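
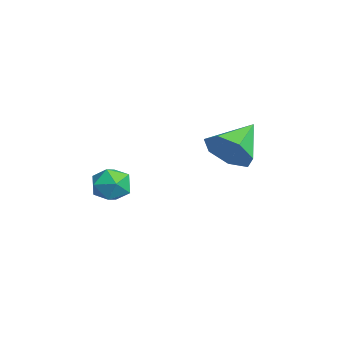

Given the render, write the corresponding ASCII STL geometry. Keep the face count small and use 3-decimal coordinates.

solid 
facet normal 0.590 -0.632 -0.503
outer loop
vertex -1.874 2.246 -1.083
vertex -2.661 2.004 -1.702
vertex -1.959 2.75 -1.816
endloop
endfacet
facet normal 0.434 0.765 0.476
outer loop
vertex -1.874 2.246 -1.083
vertex -1.959 2.75 -1.816
vertex -3.699 3.116 -0.818
endloop
endfacet
facet normal 0.590 -0.632 -0.502
outer loop
vertex -1.959 2.75 -1.816
vertex -2.661 2.004 -1.702
vertex -2.573 2.692 -2.464
endloop
endfacet
facet normal 0.101 0.978 -0.183
outer loop
vertex -1.959 2.75 -1.816
vertex -2.573 2.692 -2.464
vertex -3.699 3.116 -0.818
endloop
endfacet
facet normal 0.591 -0.632 -0.502
outer loop
vertex -2.573 2.692 -2.464
vertex -2.661 2.004 -1.702
vertex -3.252 2.116 -2.538
endloop
endfacet
facet normal -0.516 0.676 -0.527
outer loop
vertex -2.573 2.692 -2.464
vertex -3.252 2.116 -2.538
vertex -3.699 3.116 -0.818
endloop
endfacet
facet normal 0.591 -0.632 -0.502
outer loop
vertex -3.252 2.116 -2.538
vertex -2.661 2.004 -1.702
vertex -3.486 1.455 -1.982
endloop
endfacet
facet normal -0.951 0.086 -0.297
outer loop
vertex -3.252 2.116 -2.538
vertex -3.486 1.455 -1.982
vertex -3.699 3.116 -0.818
endloop
endfacet
facet normal 0.591 -0.631 -0.503
outer loop
vertex -3.486 1.455 -1.982
vertex -2.661 2.004 -1.702
vertex -3.098 1.208 -1.216
endloop
endfacet
facet normal -0.877 -0.346 0.333
outer loop
vertex -3.486 1.455 -1.982
vertex -3.098 1.208 -1.216
vertex -3.699 3.116 -0.818
endloop
endfacet
facet normal 0.590 -0.631 -0.503
outer loop
vertex -3.098 1.208 -1.216
vertex -2.661 2.004 -1.702
vertex -2.381 1.56 -0.816
endloop
endfacet
facet normal -0.351 -0.296 0.889
outer loop
vertex -3.098 1.208 -1.216
vertex -2.381 1.56 -0.816
vertex -3.699 3.116 -0.818
endloop
endfacet
facet normal 0.590 -0.632 -0.503
outer loop
vertex -2.381 1.56 -0.816
vertex -2.661 2.004 -1.702
vertex -1.874 2.246 -1.083
endloop
endfacet
facet normal 0.233 0.198 0.952
outer loop
vertex -2.381 1.56 -0.816
vertex -1.874 2.246 -1.083
vertex -3.699 3.116 -0.818
endloop
endfacet
facet normal -0.913 0.407 -0.027
outer loop
vertex -3.391 -1.438 -3.379
vertex -3.726 -2.198 -3.515
vertex -3.624 -1.917 -2.728
endloop
endfacet
facet normal -0.480 0.780 0.402
outer loop
vertex -3.391 -1.438 -3.379
vertex -3.624 -1.917 -2.728
vertex -2.902 -1.488 -2.697
endloop
endfacet
facet normal 0.079 0.997 0.016
outer loop
vertex -3.391 -1.438 -3.379
vertex -2.902 -1.488 -2.697
vertex -2.557 -1.503 -3.464
endloop
endfacet
facet normal -0.007 0.758 -0.652
outer loop
vertex -3.391 -1.438 -3.379
vertex -2.557 -1.503 -3.464
vertex -3.066 -1.942 -3.969
endloop
endfacet
facet normal -0.620 0.395 -0.678
outer loop
vertex -3.391 -1.438 -3.379
vertex -3.066 -1.942 -3.969
vertex -3.726 -2.198 -3.515
endloop
endfacet
facet normal -0.240 0.339 0.910
outer loop
vertex -2.902 -1.488 -2.697
vertex -3.624 -1.917 -2.728
vertex -2.934 -2.278 -2.411
endloop
endfacet
facet normal -0.940 -0.263 0.216
outer loop
vertex -3.624 -1.917 -2.728
vertex -3.726 -2.198 -3.515
vertex -3.443 -2.717 -2.916
endloop
endfacet
facet normal -0.466 -0.284 -0.838
outer loop
vertex -3.726 -2.198 -3.515
vertex -3.066 -1.942 -3.969
vertex -3.098 -2.732 -3.683
endloop
endfacet
facet normal 0.525 0.305 -0.795
outer loop
vertex -3.066 -1.942 -3.969
vertex -2.557 -1.503 -3.464
vertex -2.376 -2.303 -3.652
endloop
endfacet
facet normal 0.664 0.691 0.285
outer loop
vertex -2.557 -1.503 -3.464
vertex -2.902 -1.488 -2.697
vertex -2.274 -2.022 -2.865
endloop
endfacet
facet normal 0.007 -0.758 0.652
outer loop
vertex -2.609 -2.782 -3.001
vertex -2.934 -2.278 -2.411
vertex -3.443 -2.717 -2.916
endloop
endfacet
facet normal -0.079 -0.997 -0.016
outer loop
vertex -2.609 -2.782 -3.001
vertex -3.443 -2.717 -2.916
vertex -3.098 -2.732 -3.683
endloop
endfacet
facet normal 0.480 -0.780 -0.402
outer loop
vertex -2.609 -2.782 -3.001
vertex -3.098 -2.732 -3.683
vertex -2.376 -2.303 -3.652
endloop
endfacet
facet normal 0.913 -0.407 0.027
outer loop
vertex -2.609 -2.782 -3.001
vertex -2.376 -2.303 -3.652
vertex -2.274 -2.022 -2.865
endloop
endfacet
facet normal 0.620 -0.395 0.678
outer loop
vertex -2.609 -2.782 -3.001
vertex -2.274 -2.022 -2.865
vertex -2.934 -2.278 -2.411
endloop
endfacet
facet normal -0.525 -0.305 0.795
outer loop
vertex -3.443 -2.717 -2.916
vertex -2.934 -2.278 -2.411
vertex -3.624 -1.917 -2.728
endloop
endfacet
facet normal -0.664 -0.691 -0.285
outer loop
vertex -3.098 -2.732 -3.683
vertex -3.443 -2.717 -2.916
vertex -3.726 -2.198 -3.515
endloop
endfacet
facet normal 0.240 -0.339 -0.910
outer loop
vertex -2.376 -2.303 -3.652
vertex -3.098 -2.732 -3.683
vertex -3.066 -1.942 -3.969
endloop
endfacet
facet normal 0.940 0.263 -0.216
outer loop
vertex -2.274 -2.022 -2.865
vertex -2.376 -2.303 -3.652
vertex -2.557 -1.503 -3.464
endloop
endfacet
facet normal 0.466 0.284 0.838
outer loop
vertex -2.934 -2.278 -2.411
vertex -2.274 -2.022 -2.865
vertex -2.902 -1.488 -2.697
endloop
endfacet

endsolid


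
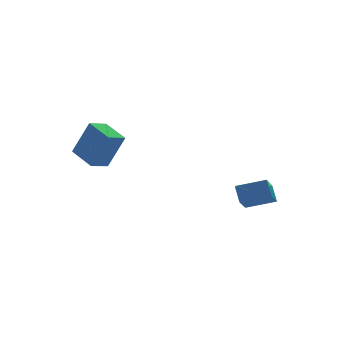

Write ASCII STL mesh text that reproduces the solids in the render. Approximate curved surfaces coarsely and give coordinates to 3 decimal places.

solid 
facet normal -0.868 0.406 -0.286
outer loop
vertex 3.06 -2.557 2.321
vertex 3.753 -1.683 1.459
vertex 2.994 -3.182 1.635
endloop
endfacet
facet normal -0.491 -0.620 0.612
outer loop
vertex 4.227 -3.757 2.041
vertex 3.06 -2.557 2.321
vertex 2.994 -3.182 1.635
endloop
endfacet
facet normal -0.868 0.406 -0.286
outer loop
vertex 2.994 -3.182 1.635
vertex 3.753 -1.683 1.459
vertex 3.687 -2.307 0.773
endloop
endfacet
facet normal -0.070 -0.671 -0.738
outer loop
vertex 3.687 -2.307 0.773
vertex 4.227 -3.757 2.041
vertex 2.994 -3.182 1.635
endloop
endfacet
facet normal 0.070 0.672 0.738
outer loop
vertex 3.06 -2.557 2.321
vertex 4.986 -2.258 1.865
vertex 3.753 -1.683 1.459
endloop
endfacet
facet normal -0.491 -0.620 0.612
outer loop
vertex 4.293 -3.133 2.727
vertex 3.06 -2.557 2.321
vertex 4.227 -3.757 2.041
endloop
endfacet
facet normal 0.071 0.671 0.738
outer loop
vertex 4.293 -3.133 2.727
vertex 4.986 -2.258 1.865
vertex 3.06 -2.557 2.321
endloop
endfacet
facet normal 0.491 0.621 -0.612
outer loop
vertex 3.753 -1.683 1.459
vertex 4.986 -2.258 1.865
vertex 3.687 -2.307 0.773
endloop
endfacet
facet normal -0.071 -0.671 -0.738
outer loop
vertex 4.92 -2.883 1.179
vertex 4.227 -3.757 2.041
vertex 3.687 -2.307 0.773
endloop
endfacet
facet normal 0.491 0.620 -0.612
outer loop
vertex 3.687 -2.307 0.773
vertex 4.986 -2.258 1.865
vertex 4.92 -2.883 1.179
endloop
endfacet
facet normal 0.868 -0.406 0.286
outer loop
vertex 4.92 -2.883 1.179
vertex 4.293 -3.133 2.727
vertex 4.227 -3.757 2.041
endloop
endfacet
facet normal 0.868 -0.406 0.286
outer loop
vertex 4.986 -2.258 1.865
vertex 4.293 -3.133 2.727
vertex 4.92 -2.883 1.179
endloop
endfacet
facet normal -0.891 -0.332 0.309
outer loop
vertex -1.159 1.552 4.315
vertex -1.537 2.937 4.715
vertex -1.881 1.861 2.563
endloop
endfacet
facet normal 0.253 -0.929 -0.268
outer loop
vertex -0.963 2.203 2.245
vertex -1.159 1.552 4.315
vertex -1.881 1.861 2.563
endloop
endfacet
facet normal -0.891 -0.332 0.309
outer loop
vertex -1.881 1.861 2.563
vertex -1.537 2.937 4.715
vertex -2.259 3.246 2.963
endloop
endfacet
facet normal -0.376 0.161 -0.913
outer loop
vertex -2.259 3.246 2.963
vertex -0.963 2.203 2.245
vertex -1.881 1.861 2.563
endloop
endfacet
facet normal 0.376 -0.161 0.913
outer loop
vertex -1.159 1.552 4.315
vertex -0.619 3.279 4.397
vertex -1.537 2.937 4.715
endloop
endfacet
facet normal 0.253 -0.929 -0.268
outer loop
vertex -0.241 1.894 3.997
vertex -1.159 1.552 4.315
vertex -0.963 2.203 2.245
endloop
endfacet
facet normal 0.376 -0.161 0.913
outer loop
vertex -0.241 1.894 3.997
vertex -0.619 3.279 4.397
vertex -1.159 1.552 4.315
endloop
endfacet
facet normal -0.253 0.929 0.268
outer loop
vertex -1.537 2.937 4.715
vertex -0.619 3.279 4.397
vertex -2.259 3.246 2.963
endloop
endfacet
facet normal -0.376 0.161 -0.913
outer loop
vertex -1.341 3.588 2.645
vertex -0.963 2.203 2.245
vertex -2.259 3.246 2.963
endloop
endfacet
facet normal -0.253 0.929 0.268
outer loop
vertex -2.259 3.246 2.963
vertex -0.619 3.279 4.397
vertex -1.341 3.588 2.645
endloop
endfacet
facet normal 0.891 0.332 -0.309
outer loop
vertex -1.341 3.588 2.645
vertex -0.241 1.894 3.997
vertex -0.963 2.203 2.245
endloop
endfacet
facet normal 0.891 0.332 -0.309
outer loop
vertex -0.619 3.279 4.397
vertex -0.241 1.894 3.997
vertex -1.341 3.588 2.645
endloop
endfacet

endsolid


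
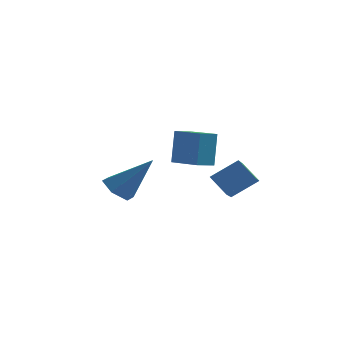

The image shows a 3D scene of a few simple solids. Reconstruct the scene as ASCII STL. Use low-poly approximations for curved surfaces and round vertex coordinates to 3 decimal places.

solid 
facet normal -0.651 -0.045 -0.758
outer loop
vertex -2.464 3.239 -1.272
vertex -2.921 3.803 -0.913
vertex -2.336 4.023 -1.429
endloop
endfacet
facet normal 0.909 -0.219 -0.354
outer loop
vertex -2.464 3.239 -1.272
vertex -2.336 4.023 -1.429
vertex -1.539 3.897 0.693
endloop
endfacet
facet normal -0.652 -0.043 -0.757
outer loop
vertex -2.336 4.023 -1.429
vertex -2.921 3.803 -0.913
vertex -2.792 4.587 -1.069
endloop
endfacet
facet normal 0.687 0.694 -0.217
outer loop
vertex -2.336 4.023 -1.429
vertex -2.792 4.587 -1.069
vertex -1.539 3.897 0.693
endloop
endfacet
facet normal -0.652 -0.043 -0.757
outer loop
vertex -2.792 4.587 -1.069
vertex -2.921 3.803 -0.913
vertex -3.377 4.368 -0.553
endloop
endfacet
facet normal -0.016 0.927 0.375
outer loop
vertex -2.792 4.587 -1.069
vertex -3.377 4.368 -0.553
vertex -1.539 3.897 0.693
endloop
endfacet
facet normal -0.652 -0.044 -0.757
outer loop
vertex -3.377 4.368 -0.553
vertex -2.921 3.803 -0.913
vertex -3.505 3.583 -0.397
endloop
endfacet
facet normal -0.500 0.247 0.830
outer loop
vertex -3.377 4.368 -0.553
vertex -3.505 3.583 -0.397
vertex -1.539 3.897 0.693
endloop
endfacet
facet normal -0.652 -0.045 -0.757
outer loop
vertex -3.505 3.583 -0.397
vertex -2.921 3.803 -0.913
vertex -3.049 3.019 -0.756
endloop
endfacet
facet normal -0.278 -0.666 0.693
outer loop
vertex -3.505 3.583 -0.397
vertex -3.049 3.019 -0.756
vertex -1.539 3.897 0.693
endloop
endfacet
facet normal -0.651 -0.045 -0.758
outer loop
vertex -3.049 3.019 -0.756
vertex -2.921 3.803 -0.913
vertex -2.464 3.239 -1.272
endloop
endfacet
facet normal 0.426 -0.899 0.100
outer loop
vertex -3.049 3.019 -0.756
vertex -2.464 3.239 -1.272
vertex -1.539 3.897 0.693
endloop
endfacet
facet normal -0.771 -0.286 -0.568
outer loop
vertex 1.094 -0.008 1.631
vertex 1.14 1.412 0.853
vertex 1.749 -0.407 0.943
endloop
endfacet
facet normal -0.029 -0.876 0.481
outer loop
vertex 2.76 -0.032 1.687
vertex 1.094 -0.008 1.631
vertex 1.749 -0.407 0.943
endloop
endfacet
facet normal -0.771 -0.286 -0.569
outer loop
vertex 1.749 -0.407 0.943
vertex 1.14 1.412 0.853
vertex 1.795 1.014 0.165
endloop
endfacet
facet normal 0.635 -0.387 -0.669
outer loop
vertex 1.795 1.014 0.165
vertex 2.76 -0.032 1.687
vertex 1.749 -0.407 0.943
endloop
endfacet
facet normal -0.635 0.387 0.668
outer loop
vertex 1.094 -0.008 1.631
vertex 2.151 1.787 1.597
vertex 1.14 1.412 0.853
endloop
endfacet
facet normal -0.029 -0.877 0.480
outer loop
vertex 2.105 0.366 2.375
vertex 1.094 -0.008 1.631
vertex 2.76 -0.032 1.687
endloop
endfacet
facet normal -0.635 0.387 0.669
outer loop
vertex 2.105 0.366 2.375
vertex 2.151 1.787 1.597
vertex 1.094 -0.008 1.631
endloop
endfacet
facet normal 0.028 0.877 -0.480
outer loop
vertex 1.14 1.412 0.853
vertex 2.151 1.787 1.597
vertex 1.795 1.014 0.165
endloop
endfacet
facet normal 0.635 -0.387 -0.669
outer loop
vertex 2.806 1.388 0.909
vertex 2.76 -0.032 1.687
vertex 1.795 1.014 0.165
endloop
endfacet
facet normal 0.029 0.877 -0.480
outer loop
vertex 1.795 1.014 0.165
vertex 2.151 1.787 1.597
vertex 2.806 1.388 0.909
endloop
endfacet
facet normal 0.771 0.286 0.568
outer loop
vertex 2.806 1.388 0.909
vertex 2.105 0.366 2.375
vertex 2.76 -0.032 1.687
endloop
endfacet
facet normal 0.771 0.286 0.568
outer loop
vertex 2.151 1.787 1.597
vertex 2.105 0.366 2.375
vertex 2.806 1.388 0.909
endloop
endfacet
facet normal -0.752 0.629 -0.198
outer loop
vertex -0.208 0.009 3.897
vertex 0.345 0.596 3.662
vertex -0.263 -0.489 2.526
endloop
endfacet
facet normal -0.658 -0.699 0.280
outer loop
vertex 0.775 -1.356 2.798
vertex -0.208 0.009 3.897
vertex -0.263 -0.489 2.526
endloop
endfacet
facet normal -0.753 0.628 -0.197
outer loop
vertex -0.263 -0.489 2.526
vertex 0.345 0.596 3.662
vertex 0.289 0.098 2.29
endloop
endfacet
facet normal -0.039 -0.341 -0.939
outer loop
vertex 0.289 0.098 2.29
vertex 0.775 -1.356 2.798
vertex -0.263 -0.489 2.526
endloop
endfacet
facet normal 0.038 0.340 0.940
outer loop
vertex -0.208 0.009 3.897
vertex 1.383 -0.271 3.934
vertex 0.345 0.596 3.662
endloop
endfacet
facet normal -0.657 -0.699 0.281
outer loop
vertex 0.831 -0.858 4.17
vertex -0.208 0.009 3.897
vertex 0.775 -1.356 2.798
endloop
endfacet
facet normal 0.038 0.342 0.939
outer loop
vertex 0.831 -0.858 4.17
vertex 1.383 -0.271 3.934
vertex -0.208 0.009 3.897
endloop
endfacet
facet normal 0.658 0.699 -0.281
outer loop
vertex 0.345 0.596 3.662
vertex 1.383 -0.271 3.934
vertex 0.289 0.098 2.29
endloop
endfacet
facet normal -0.038 -0.341 -0.939
outer loop
vertex 1.328 -0.769 2.563
vertex 0.775 -1.356 2.798
vertex 0.289 0.098 2.29
endloop
endfacet
facet normal 0.657 0.699 -0.280
outer loop
vertex 0.289 0.098 2.29
vertex 1.383 -0.271 3.934
vertex 1.328 -0.769 2.563
endloop
endfacet
facet normal 0.752 -0.629 0.198
outer loop
vertex 1.328 -0.769 2.563
vertex 0.831 -0.858 4.17
vertex 0.775 -1.356 2.798
endloop
endfacet
facet normal 0.753 -0.628 0.198
outer loop
vertex 1.383 -0.271 3.934
vertex 0.831 -0.858 4.17
vertex 1.328 -0.769 2.563
endloop
endfacet

endsolid


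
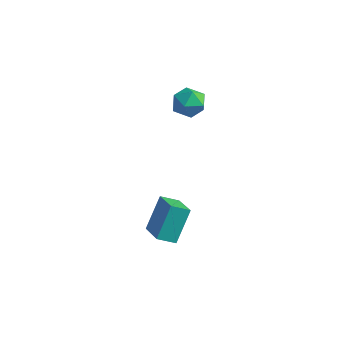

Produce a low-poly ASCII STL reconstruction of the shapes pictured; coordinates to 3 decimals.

solid 
facet normal 0.237 0.932 -0.275
outer loop
vertex -2.373 0.282 1.75
vertex -3.164 0.538 1.937
vertex -2.557 0.56 2.534
endloop
endfacet
facet normal 0.807 0.590 -0.020
outer loop
vertex -2.373 0.282 1.75
vertex -2.557 0.56 2.534
vertex -2.06 -0.124 2.429
endloop
endfacet
facet normal 0.909 0.004 -0.417
outer loop
vertex -2.373 0.282 1.75
vertex -2.06 -0.124 2.429
vertex -2.361 -0.569 1.768
endloop
endfacet
facet normal 0.401 -0.014 -0.916
outer loop
vertex -2.373 0.282 1.75
vertex -2.361 -0.569 1.768
vertex -3.043 -0.16 1.463
endloop
endfacet
facet normal -0.015 0.560 -0.828
outer loop
vertex -2.373 0.282 1.75
vertex -3.043 -0.16 1.463
vertex -3.164 0.538 1.937
endloop
endfacet
facet normal 0.661 0.381 0.646
outer loop
vertex -2.06 -0.124 2.429
vertex -2.557 0.56 2.534
vertex -2.657 -0.12 3.037
endloop
endfacet
facet normal -0.265 0.935 0.235
outer loop
vertex -2.557 0.56 2.534
vertex -3.164 0.538 1.937
vertex -3.339 0.289 2.732
endloop
endfacet
facet normal -0.672 0.333 -0.662
outer loop
vertex -3.164 0.538 1.937
vertex -3.043 -0.16 1.463
vertex -3.64 -0.156 2.071
endloop
endfacet
facet normal 0.003 -0.595 -0.804
outer loop
vertex -3.043 -0.16 1.463
vertex -2.361 -0.569 1.768
vertex -3.143 -0.84 1.966
endloop
endfacet
facet normal 0.825 -0.565 0.005
outer loop
vertex -2.361 -0.569 1.768
vertex -2.06 -0.124 2.429
vertex -2.536 -0.818 2.563
endloop
endfacet
facet normal -0.401 0.014 0.916
outer loop
vertex -3.327 -0.562 2.75
vertex -2.657 -0.12 3.037
vertex -3.339 0.289 2.732
endloop
endfacet
facet normal -0.909 -0.004 0.417
outer loop
vertex -3.327 -0.562 2.75
vertex -3.339 0.289 2.732
vertex -3.64 -0.156 2.071
endloop
endfacet
facet normal -0.807 -0.590 0.020
outer loop
vertex -3.327 -0.562 2.75
vertex -3.64 -0.156 2.071
vertex -3.143 -0.84 1.966
endloop
endfacet
facet normal -0.237 -0.932 0.275
outer loop
vertex -3.327 -0.562 2.75
vertex -3.143 -0.84 1.966
vertex -2.536 -0.818 2.563
endloop
endfacet
facet normal 0.015 -0.560 0.828
outer loop
vertex -3.327 -0.562 2.75
vertex -2.536 -0.818 2.563
vertex -2.657 -0.12 3.037
endloop
endfacet
facet normal -0.003 0.595 0.804
outer loop
vertex -3.339 0.289 2.732
vertex -2.657 -0.12 3.037
vertex -2.557 0.56 2.534
endloop
endfacet
facet normal -0.825 0.565 -0.005
outer loop
vertex -3.64 -0.156 2.071
vertex -3.339 0.289 2.732
vertex -3.164 0.538 1.937
endloop
endfacet
facet normal -0.661 -0.381 -0.646
outer loop
vertex -3.143 -0.84 1.966
vertex -3.64 -0.156 2.071
vertex -3.043 -0.16 1.463
endloop
endfacet
facet normal 0.265 -0.935 -0.235
outer loop
vertex -2.536 -0.818 2.563
vertex -3.143 -0.84 1.966
vertex -2.361 -0.569 1.768
endloop
endfacet
facet normal 0.672 -0.333 0.662
outer loop
vertex -2.657 -0.12 3.037
vertex -2.536 -0.818 2.563
vertex -2.06 -0.124 2.429
endloop
endfacet
facet normal -0.599 -0.672 0.435
outer loop
vertex -1.139 -3.351 -1.651
vertex -2.379 -2.613 -2.216
vertex -1.071 -4.365 -3.123
endloop
endfacet
facet normal 0.800 -0.476 0.365
outer loop
vertex -0.521 -3.747 -3.524
vertex -1.139 -3.351 -1.651
vertex -1.071 -4.365 -3.123
endloop
endfacet
facet normal -0.598 -0.672 0.436
outer loop
vertex -1.071 -4.365 -3.123
vertex -2.379 -2.613 -2.216
vertex -2.312 -3.628 -3.688
endloop
endfacet
facet normal 0.038 -0.567 -0.823
outer loop
vertex -2.312 -3.628 -3.688
vertex -0.521 -3.747 -3.524
vertex -1.071 -4.365 -3.123
endloop
endfacet
facet normal -0.037 0.567 0.823
outer loop
vertex -1.139 -3.351 -1.651
vertex -1.829 -1.995 -2.617
vertex -2.379 -2.613 -2.216
endloop
endfacet
facet normal 0.800 -0.476 0.365
outer loop
vertex -0.588 -2.732 -2.052
vertex -1.139 -3.351 -1.651
vertex -0.521 -3.747 -3.524
endloop
endfacet
facet normal -0.038 0.567 0.823
outer loop
vertex -0.588 -2.732 -2.052
vertex -1.829 -1.995 -2.617
vertex -1.139 -3.351 -1.651
endloop
endfacet
facet normal -0.800 0.476 -0.365
outer loop
vertex -2.379 -2.613 -2.216
vertex -1.829 -1.995 -2.617
vertex -2.312 -3.628 -3.688
endloop
endfacet
facet normal 0.038 -0.567 -0.823
outer loop
vertex -1.761 -3.009 -4.089
vertex -0.521 -3.747 -3.524
vertex -2.312 -3.628 -3.688
endloop
endfacet
facet normal -0.800 0.476 -0.365
outer loop
vertex -2.312 -3.628 -3.688
vertex -1.829 -1.995 -2.617
vertex -1.761 -3.009 -4.089
endloop
endfacet
facet normal 0.599 0.672 -0.436
outer loop
vertex -1.761 -3.009 -4.089
vertex -0.588 -2.732 -2.052
vertex -0.521 -3.747 -3.524
endloop
endfacet
facet normal 0.598 0.673 -0.436
outer loop
vertex -1.829 -1.995 -2.617
vertex -0.588 -2.732 -2.052
vertex -1.761 -3.009 -4.089
endloop
endfacet

endsolid


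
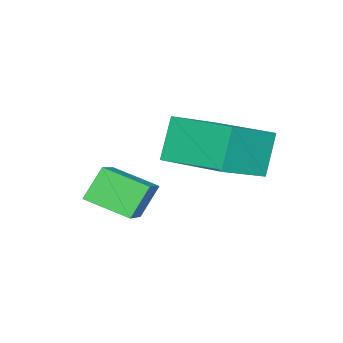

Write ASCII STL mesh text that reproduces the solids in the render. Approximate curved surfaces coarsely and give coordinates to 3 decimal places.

solid 
facet normal -0.800 -0.291 -0.525
outer loop
vertex -0.624 -4.618 0.356
vertex -0.796 -3.416 -0.048
vertex -0.016 -4.807 -0.466
endloop
endfacet
facet normal 0.135 -0.939 0.316
outer loop
vertex 1.256 -4.344 0.368
vertex -0.624 -4.618 0.356
vertex -0.016 -4.807 -0.466
endloop
endfacet
facet normal -0.800 -0.291 -0.525
outer loop
vertex -0.016 -4.807 -0.466
vertex -0.796 -3.416 -0.048
vertex -0.188 -3.605 -0.87
endloop
endfacet
facet normal 0.585 -0.182 -0.791
outer loop
vertex -0.188 -3.605 -0.87
vertex 1.256 -4.344 0.368
vertex -0.016 -4.807 -0.466
endloop
endfacet
facet normal -0.585 0.182 0.791
outer loop
vertex -0.624 -4.618 0.356
vertex 0.476 -2.953 0.786
vertex -0.796 -3.416 -0.048
endloop
endfacet
facet normal 0.135 -0.939 0.316
outer loop
vertex 0.648 -4.155 1.19
vertex -0.624 -4.618 0.356
vertex 1.256 -4.344 0.368
endloop
endfacet
facet normal -0.585 0.182 0.791
outer loop
vertex 0.648 -4.155 1.19
vertex 0.476 -2.953 0.786
vertex -0.624 -4.618 0.356
endloop
endfacet
facet normal -0.135 0.939 -0.316
outer loop
vertex -0.796 -3.416 -0.048
vertex 0.476 -2.953 0.786
vertex -0.188 -3.605 -0.87
endloop
endfacet
facet normal 0.585 -0.182 -0.791
outer loop
vertex 1.084 -3.142 -0.036
vertex 1.256 -4.344 0.368
vertex -0.188 -3.605 -0.87
endloop
endfacet
facet normal -0.135 0.939 -0.316
outer loop
vertex -0.188 -3.605 -0.87
vertex 0.476 -2.953 0.786
vertex 1.084 -3.142 -0.036
endloop
endfacet
facet normal 0.800 0.291 0.525
outer loop
vertex 1.084 -3.142 -0.036
vertex 0.648 -4.155 1.19
vertex 1.256 -4.344 0.368
endloop
endfacet
facet normal 0.800 0.291 0.525
outer loop
vertex 0.476 -2.953 0.786
vertex 0.648 -4.155 1.19
vertex 1.084 -3.142 -0.036
endloop
endfacet
facet normal -0.842 0.229 -0.488
outer loop
vertex -2.288 -2.672 1.663
vertex -1.972 -0.855 1.97
vertex -1.608 -2.598 0.523
endloop
endfacet
facet normal -0.169 -0.972 -0.164
outer loop
vertex -0.108 -3.005 1.39
vertex -2.288 -2.672 1.663
vertex -1.608 -2.598 0.523
endloop
endfacet
facet normal -0.843 0.229 -0.487
outer loop
vertex -1.608 -2.598 0.523
vertex -1.972 -0.855 1.97
vertex -1.292 -0.781 0.829
endloop
endfacet
facet normal 0.511 0.056 -0.858
outer loop
vertex -1.292 -0.781 0.829
vertex -0.108 -3.005 1.39
vertex -1.608 -2.598 0.523
endloop
endfacet
facet normal -0.511 -0.056 0.858
outer loop
vertex -2.288 -2.672 1.663
vertex -0.472 -1.262 2.837
vertex -1.972 -0.855 1.97
endloop
endfacet
facet normal -0.169 -0.972 -0.164
outer loop
vertex -0.788 -3.079 2.531
vertex -2.288 -2.672 1.663
vertex -0.108 -3.005 1.39
endloop
endfacet
facet normal -0.511 -0.056 0.858
outer loop
vertex -0.788 -3.079 2.531
vertex -0.472 -1.262 2.837
vertex -2.288 -2.672 1.663
endloop
endfacet
facet normal 0.169 0.972 0.164
outer loop
vertex -1.972 -0.855 1.97
vertex -0.472 -1.262 2.837
vertex -1.292 -0.781 0.829
endloop
endfacet
facet normal 0.511 0.056 -0.858
outer loop
vertex 0.208 -1.188 1.697
vertex -0.108 -3.005 1.39
vertex -1.292 -0.781 0.829
endloop
endfacet
facet normal 0.169 0.972 0.164
outer loop
vertex -1.292 -0.781 0.829
vertex -0.472 -1.262 2.837
vertex 0.208 -1.188 1.697
endloop
endfacet
facet normal 0.843 -0.229 0.487
outer loop
vertex 0.208 -1.188 1.697
vertex -0.788 -3.079 2.531
vertex -0.108 -3.005 1.39
endloop
endfacet
facet normal 0.843 -0.229 0.488
outer loop
vertex -0.472 -1.262 2.837
vertex -0.788 -3.079 2.531
vertex 0.208 -1.188 1.697
endloop
endfacet

endsolid


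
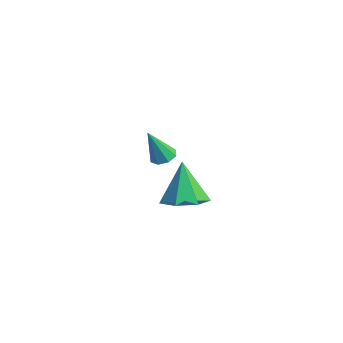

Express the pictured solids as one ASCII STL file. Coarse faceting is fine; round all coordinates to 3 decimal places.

solid 
facet normal -0.012 0.415 -0.910
outer loop
vertex 2.609 -0.662 2.814
vertex 2.071 -0.62 2.84
vertex 2.486 -0.304 2.979
endloop
endfacet
facet normal 0.912 0.134 0.389
outer loop
vertex 2.609 -0.662 2.814
vertex 2.486 -0.304 2.979
vertex 2.089 -1.26 4.24
endloop
endfacet
facet normal -0.012 0.416 -0.909
outer loop
vertex 2.486 -0.304 2.979
vertex 2.071 -0.62 2.84
vertex 2.12 -0.131 3.063
endloop
endfacet
facet normal 0.446 0.640 0.626
outer loop
vertex 2.486 -0.304 2.979
vertex 2.12 -0.131 3.063
vertex 2.089 -1.26 4.24
endloop
endfacet
facet normal -0.011 0.416 -0.909
outer loop
vertex 2.12 -0.131 3.063
vertex 2.071 -0.62 2.84
vertex 1.726 -0.244 3.016
endloop
endfacet
facet normal -0.279 0.697 0.661
outer loop
vertex 2.12 -0.131 3.063
vertex 1.726 -0.244 3.016
vertex 2.089 -1.26 4.24
endloop
endfacet
facet normal -0.012 0.415 -0.910
outer loop
vertex 1.726 -0.244 3.016
vertex 2.071 -0.62 2.84
vertex 1.534 -0.578 2.866
endloop
endfacet
facet normal -0.839 0.270 0.473
outer loop
vertex 1.726 -0.244 3.016
vertex 1.534 -0.578 2.866
vertex 2.089 -1.26 4.24
endloop
endfacet
facet normal -0.011 0.416 -0.909
outer loop
vertex 1.534 -0.578 2.866
vertex 2.071 -0.62 2.84
vertex 1.656 -0.937 2.7
endloop
endfacet
facet normal -0.905 -0.388 0.173
outer loop
vertex 1.534 -0.578 2.866
vertex 1.656 -0.937 2.7
vertex 2.089 -1.26 4.24
endloop
endfacet
facet normal -0.010 0.415 -0.910
outer loop
vertex 1.656 -0.937 2.7
vertex 2.071 -0.62 2.84
vertex 2.022 -1.11 2.617
endloop
endfacet
facet normal -0.438 -0.896 -0.065
outer loop
vertex 1.656 -0.937 2.7
vertex 2.022 -1.11 2.617
vertex 2.089 -1.26 4.24
endloop
endfacet
facet normal -0.012 0.415 -0.910
outer loop
vertex 2.022 -1.11 2.617
vertex 2.071 -0.62 2.84
vertex 2.417 -0.996 2.664
endloop
endfacet
facet normal 0.287 -0.953 -0.100
outer loop
vertex 2.022 -1.11 2.617
vertex 2.417 -0.996 2.664
vertex 2.089 -1.26 4.24
endloop
endfacet
facet normal -0.012 0.415 -0.910
outer loop
vertex 2.417 -0.996 2.664
vertex 2.071 -0.62 2.84
vertex 2.609 -0.662 2.814
endloop
endfacet
facet normal 0.846 -0.526 0.088
outer loop
vertex 2.417 -0.996 2.664
vertex 2.609 -0.662 2.814
vertex 2.089 -1.26 4.24
endloop
endfacet
facet normal 0.307 -0.097 -0.947
outer loop
vertex -0.225 2.531 -1.703
vertex -0.777 1.654 -1.792
vertex -1.075 2.631 -1.989
endloop
endfacet
facet normal -0.009 0.935 0.355
outer loop
vertex -0.225 2.531 -1.703
vertex -1.075 2.631 -1.989
vertex -1.383 1.846 0.072
endloop
endfacet
facet normal 0.307 -0.097 -0.947
outer loop
vertex -1.075 2.631 -1.989
vertex -0.777 1.654 -1.792
vertex -1.701 1.996 -2.127
endloop
endfacet
facet normal -0.720 0.677 0.150
outer loop
vertex -1.075 2.631 -1.989
vertex -1.701 1.996 -2.127
vertex -1.383 1.846 0.072
endloop
endfacet
facet normal 0.307 -0.097 -0.947
outer loop
vertex -1.701 1.996 -2.127
vertex -0.777 1.654 -1.792
vertex -1.631 1.103 -2.013
endloop
endfacet
facet normal -0.989 -0.060 0.139
outer loop
vertex -1.701 1.996 -2.127
vertex -1.631 1.103 -2.013
vertex -1.383 1.846 0.072
endloop
endfacet
facet normal 0.307 -0.096 -0.947
outer loop
vertex -1.631 1.103 -2.013
vertex -0.777 1.654 -1.792
vertex -0.918 0.626 -1.733
endloop
endfacet
facet normal -0.611 -0.720 0.329
outer loop
vertex -1.631 1.103 -2.013
vertex -0.918 0.626 -1.733
vertex -1.383 1.846 0.072
endloop
endfacet
facet normal 0.308 -0.097 -0.947
outer loop
vertex -0.918 0.626 -1.733
vertex -0.777 1.654 -1.792
vertex -0.099 0.923 -1.497
endloop
endfacet
facet normal 0.126 -0.807 0.578
outer loop
vertex -0.918 0.626 -1.733
vertex -0.099 0.923 -1.497
vertex -1.383 1.846 0.072
endloop
endfacet
facet normal 0.307 -0.097 -0.947
outer loop
vertex -0.099 0.923 -1.497
vertex -0.777 1.654 -1.792
vertex 0.209 1.771 -1.484
endloop
endfacet
facet normal 0.670 -0.254 0.698
outer loop
vertex -0.099 0.923 -1.497
vertex 0.209 1.771 -1.484
vertex -1.383 1.846 0.072
endloop
endfacet
facet normal 0.307 -0.097 -0.947
outer loop
vertex 0.209 1.771 -1.484
vertex -0.777 1.654 -1.792
vertex -0.225 2.531 -1.703
endloop
endfacet
facet normal 0.609 0.520 0.598
outer loop
vertex 0.209 1.771 -1.484
vertex -0.225 2.531 -1.703
vertex -1.383 1.846 0.072
endloop
endfacet

endsolid


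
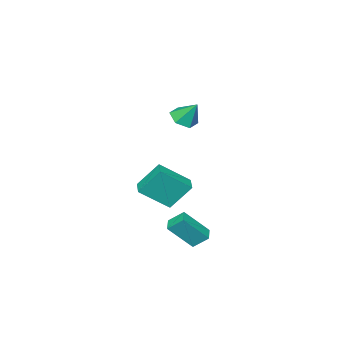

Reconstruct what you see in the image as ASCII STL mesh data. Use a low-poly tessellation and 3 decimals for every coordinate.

solid 
facet normal 0.073 -0.579 -0.812
outer loop
vertex 0.193 -2.337 3.339
vertex -0.339 -1.852 2.946
vertex 0.465 -1.695 2.906
endloop
endfacet
facet normal 0.804 0.058 0.592
outer loop
vertex 0.193 -2.337 3.339
vertex 0.465 -1.695 2.906
vertex -0.441 -1.048 4.074
endloop
endfacet
facet normal 0.073 -0.579 -0.812
outer loop
vertex 0.465 -1.695 2.906
vertex -0.339 -1.852 2.946
vertex -0.068 -1.211 2.513
endloop
endfacet
facet normal 0.640 0.765 0.073
outer loop
vertex 0.465 -1.695 2.906
vertex -0.068 -1.211 2.513
vertex -0.441 -1.048 4.074
endloop
endfacet
facet normal 0.073 -0.579 -0.812
outer loop
vertex -0.068 -1.211 2.513
vertex -0.339 -1.852 2.946
vertex -0.872 -1.368 2.553
endloop
endfacet
facet normal -0.197 0.969 -0.148
outer loop
vertex -0.068 -1.211 2.513
vertex -0.872 -1.368 2.553
vertex -0.441 -1.048 4.074
endloop
endfacet
facet normal 0.074 -0.578 -0.813
outer loop
vertex -0.872 -1.368 2.553
vertex -0.339 -1.852 2.946
vertex -1.143 -2.01 2.985
endloop
endfacet
facet normal -0.871 0.468 0.148
outer loop
vertex -0.872 -1.368 2.553
vertex -1.143 -2.01 2.985
vertex -0.441 -1.048 4.074
endloop
endfacet
facet normal 0.074 -0.579 -0.812
outer loop
vertex -1.143 -2.01 2.985
vertex -0.339 -1.852 2.946
vertex -0.611 -2.494 3.379
endloop
endfacet
facet normal -0.708 -0.237 0.665
outer loop
vertex -1.143 -2.01 2.985
vertex -0.611 -2.494 3.379
vertex -0.441 -1.048 4.074
endloop
endfacet
facet normal 0.073 -0.579 -0.812
outer loop
vertex -0.611 -2.494 3.379
vertex -0.339 -1.852 2.946
vertex 0.193 -2.337 3.339
endloop
endfacet
facet normal 0.130 -0.442 0.888
outer loop
vertex -0.611 -2.494 3.379
vertex 0.193 -2.337 3.339
vertex -0.441 -1.048 4.074
endloop
endfacet
facet normal -0.606 0.512 -0.609
outer loop
vertex -1.965 -2.825 -2.393
vertex -1.292 -2.117 -2.467
vertex -1.222 -3.683 -3.854
endloop
endfacet
facet normal -0.687 -0.723 0.075
outer loop
vertex 0.032 -4.743 -2.593
vertex -1.965 -2.825 -2.393
vertex -1.222 -3.683 -3.854
endloop
endfacet
facet normal -0.605 0.512 -0.609
outer loop
vertex -1.222 -3.683 -3.854
vertex -1.292 -2.117 -2.467
vertex -0.548 -2.975 -3.928
endloop
endfacet
facet normal 0.401 -0.464 -0.789
outer loop
vertex -0.548 -2.975 -3.928
vertex 0.032 -4.743 -2.593
vertex -1.222 -3.683 -3.854
endloop
endfacet
facet normal -0.402 0.464 0.789
outer loop
vertex -1.965 -2.825 -2.393
vertex -0.038 -3.177 -1.206
vertex -1.292 -2.117 -2.467
endloop
endfacet
facet normal -0.687 -0.723 0.075
outer loop
vertex -0.712 -3.885 -1.132
vertex -1.965 -2.825 -2.393
vertex 0.032 -4.743 -2.593
endloop
endfacet
facet normal -0.401 0.465 0.789
outer loop
vertex -0.712 -3.885 -1.132
vertex -0.038 -3.177 -1.206
vertex -1.965 -2.825 -2.393
endloop
endfacet
facet normal 0.687 0.723 -0.075
outer loop
vertex -1.292 -2.117 -2.467
vertex -0.038 -3.177 -1.206
vertex -0.548 -2.975 -3.928
endloop
endfacet
facet normal 0.402 -0.464 -0.789
outer loop
vertex 0.705 -4.035 -2.667
vertex 0.032 -4.743 -2.593
vertex -0.548 -2.975 -3.928
endloop
endfacet
facet normal 0.687 0.723 -0.075
outer loop
vertex -0.548 -2.975 -3.928
vertex -0.038 -3.177 -1.206
vertex 0.705 -4.035 -2.667
endloop
endfacet
facet normal 0.606 -0.512 0.609
outer loop
vertex 0.705 -4.035 -2.667
vertex -0.712 -3.885 -1.132
vertex 0.032 -4.743 -2.593
endloop
endfacet
facet normal 0.605 -0.513 0.609
outer loop
vertex -0.038 -3.177 -1.206
vertex -0.712 -3.885 -1.132
vertex 0.705 -4.035 -2.667
endloop
endfacet
facet normal -0.527 0.427 -0.735
outer loop
vertex 1.091 1.123 -3.45
vertex 1.708 1.626 -3.6
vertex 1.487 0.432 -4.135
endloop
endfacet
facet normal -0.762 -0.621 0.186
outer loop
vertex 2.472 -0.366 -2.76
vertex 1.091 1.123 -3.45
vertex 1.487 0.432 -4.135
endloop
endfacet
facet normal -0.527 0.427 -0.735
outer loop
vertex 1.487 0.432 -4.135
vertex 1.708 1.626 -3.6
vertex 2.104 0.935 -4.285
endloop
endfacet
facet normal 0.378 -0.658 -0.652
outer loop
vertex 2.104 0.935 -4.285
vertex 2.472 -0.366 -2.76
vertex 1.487 0.432 -4.135
endloop
endfacet
facet normal -0.378 0.658 0.652
outer loop
vertex 1.091 1.123 -3.45
vertex 2.693 0.828 -2.225
vertex 1.708 1.626 -3.6
endloop
endfacet
facet normal -0.762 -0.621 0.186
outer loop
vertex 2.076 0.325 -2.075
vertex 1.091 1.123 -3.45
vertex 2.472 -0.366 -2.76
endloop
endfacet
facet normal -0.378 0.658 0.652
outer loop
vertex 2.076 0.325 -2.075
vertex 2.693 0.828 -2.225
vertex 1.091 1.123 -3.45
endloop
endfacet
facet normal 0.762 0.621 -0.186
outer loop
vertex 1.708 1.626 -3.6
vertex 2.693 0.828 -2.225
vertex 2.104 0.935 -4.285
endloop
endfacet
facet normal 0.378 -0.658 -0.652
outer loop
vertex 3.089 0.137 -2.91
vertex 2.472 -0.366 -2.76
vertex 2.104 0.935 -4.285
endloop
endfacet
facet normal 0.762 0.621 -0.186
outer loop
vertex 2.104 0.935 -4.285
vertex 2.693 0.828 -2.225
vertex 3.089 0.137 -2.91
endloop
endfacet
facet normal 0.527 -0.427 0.735
outer loop
vertex 3.089 0.137 -2.91
vertex 2.076 0.325 -2.075
vertex 2.472 -0.366 -2.76
endloop
endfacet
facet normal 0.527 -0.427 0.735
outer loop
vertex 2.693 0.828 -2.225
vertex 2.076 0.325 -2.075
vertex 3.089 0.137 -2.91
endloop
endfacet

endsolid


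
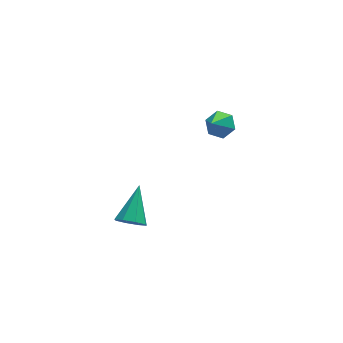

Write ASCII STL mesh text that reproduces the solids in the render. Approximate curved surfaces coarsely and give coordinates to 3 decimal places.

solid 
facet normal -0.380 -0.735 -0.561
outer loop
vertex -3.43 -3.506 0.811
vertex -4.032 -3.027 0.591
vertex -3.302 -3.186 0.305
endloop
endfacet
facet normal 0.976 -0.158 0.147
outer loop
vertex -3.43 -3.506 0.811
vertex -3.302 -3.186 0.305
vertex -3.248 -1.513 1.749
endloop
endfacet
facet normal -0.380 -0.734 -0.563
outer loop
vertex -3.302 -3.186 0.305
vertex -4.032 -3.027 0.591
vertex -3.601 -2.772 -0.033
endloop
endfacet
facet normal 0.868 0.308 -0.390
outer loop
vertex -3.302 -3.186 0.305
vertex -3.601 -2.772 -0.033
vertex -3.248 -1.513 1.749
endloop
endfacet
facet normal -0.380 -0.734 -0.562
outer loop
vertex -3.601 -2.772 -0.033
vertex -4.032 -3.027 0.591
vertex -4.153 -2.508 -0.005
endloop
endfacet
facet normal 0.325 0.741 -0.588
outer loop
vertex -3.601 -2.772 -0.033
vertex -4.153 -2.508 -0.005
vertex -3.248 -1.513 1.749
endloop
endfacet
facet normal -0.381 -0.734 -0.562
outer loop
vertex -4.153 -2.508 -0.005
vertex -4.032 -3.027 0.591
vertex -4.634 -2.547 0.372
endloop
endfacet
facet normal -0.331 0.884 -0.331
outer loop
vertex -4.153 -2.508 -0.005
vertex -4.634 -2.547 0.372
vertex -3.248 -1.513 1.749
endloop
endfacet
facet normal -0.382 -0.735 -0.561
outer loop
vertex -4.634 -2.547 0.372
vertex -4.032 -3.027 0.591
vertex -4.762 -2.867 0.878
endloop
endfacet
facet normal -0.719 0.655 0.232
outer loop
vertex -4.634 -2.547 0.372
vertex -4.762 -2.867 0.878
vertex -3.248 -1.513 1.749
endloop
endfacet
facet normal -0.382 -0.734 -0.562
outer loop
vertex -4.762 -2.867 0.878
vertex -4.032 -3.027 0.591
vertex -4.463 -3.281 1.216
endloop
endfacet
facet normal -0.610 0.187 0.770
outer loop
vertex -4.762 -2.867 0.878
vertex -4.463 -3.281 1.216
vertex -3.248 -1.513 1.749
endloop
endfacet
facet normal -0.381 -0.735 -0.561
outer loop
vertex -4.463 -3.281 1.216
vertex -4.032 -3.027 0.591
vertex -3.911 -3.546 1.188
endloop
endfacet
facet normal -0.068 -0.245 0.967
outer loop
vertex -4.463 -3.281 1.216
vertex -3.911 -3.546 1.188
vertex -3.248 -1.513 1.749
endloop
endfacet
facet normal -0.379 -0.735 -0.562
outer loop
vertex -3.911 -3.546 1.188
vertex -4.032 -3.027 0.591
vertex -3.43 -3.506 0.811
endloop
endfacet
facet normal 0.588 -0.388 0.710
outer loop
vertex -3.911 -3.546 1.188
vertex -3.43 -3.506 0.811
vertex -3.248 -1.513 1.749
endloop
endfacet
facet normal 0.454 0.527 -0.719
outer loop
vertex 2.838 4.05 0.093
vertex 2.188 3.926 -0.408
vertex 2.208 4.59 0.091
endloop
endfacet
facet normal 0.237 0.280 0.930
outer loop
vertex 2.838 4.05 0.093
vertex 2.208 4.59 0.091
vertex 1.472 3.094 0.728
endloop
endfacet
facet normal 0.454 0.527 -0.719
outer loop
vertex 2.208 4.59 0.091
vertex 2.188 3.926 -0.408
vertex 1.558 4.466 -0.41
endloop
endfacet
facet normal -0.575 0.543 0.612
outer loop
vertex 2.208 4.59 0.091
vertex 1.558 4.466 -0.41
vertex 1.472 3.094 0.728
endloop
endfacet
facet normal 0.454 0.527 -0.718
outer loop
vertex 1.558 4.466 -0.41
vertex 2.188 3.926 -0.408
vertex 1.538 3.803 -0.909
endloop
endfacet
facet normal -0.999 0.046 -0.021
outer loop
vertex 1.558 4.466 -0.41
vertex 1.538 3.803 -0.909
vertex 1.472 3.094 0.728
endloop
endfacet
facet normal 0.454 0.527 -0.719
outer loop
vertex 1.538 3.803 -0.909
vertex 2.188 3.926 -0.408
vertex 2.169 3.263 -0.906
endloop
endfacet
facet normal -0.612 -0.717 -0.335
outer loop
vertex 1.538 3.803 -0.909
vertex 2.169 3.263 -0.906
vertex 1.472 3.094 0.728
endloop
endfacet
facet normal 0.454 0.527 -0.719
outer loop
vertex 2.169 3.263 -0.906
vertex 2.188 3.926 -0.408
vertex 2.819 3.387 -0.405
endloop
endfacet
facet normal 0.199 -0.980 -0.016
outer loop
vertex 2.169 3.263 -0.906
vertex 2.819 3.387 -0.405
vertex 1.472 3.094 0.728
endloop
endfacet
facet normal 0.454 0.527 -0.719
outer loop
vertex 2.819 3.387 -0.405
vertex 2.188 3.926 -0.408
vertex 2.838 4.05 0.093
endloop
endfacet
facet normal 0.623 -0.481 0.617
outer loop
vertex 2.819 3.387 -0.405
vertex 2.838 4.05 0.093
vertex 1.472 3.094 0.728
endloop
endfacet

endsolid


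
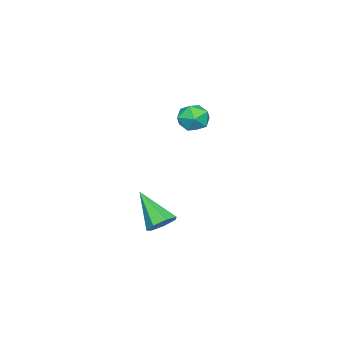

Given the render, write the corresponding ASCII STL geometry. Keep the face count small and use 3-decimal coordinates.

solid 
facet normal -0.311 -0.439 0.843
outer loop
vertex -2.152 -3.122 3.097
vertex -1.692 -3.813 2.907
vertex -1.345 -3.183 3.363
endloop
endfacet
facet normal -0.283 0.269 0.921
outer loop
vertex -2.152 -3.122 3.097
vertex -1.345 -3.183 3.363
vertex -1.638 -2.444 3.057
endloop
endfacet
facet normal -0.708 0.562 0.427
outer loop
vertex -2.152 -3.122 3.097
vertex -1.638 -2.444 3.057
vertex -2.166 -2.618 2.411
endloop
endfacet
facet normal -0.998 0.034 0.045
outer loop
vertex -2.152 -3.122 3.097
vertex -2.166 -2.618 2.411
vertex -2.199 -3.464 2.319
endloop
endfacet
facet normal -0.753 -0.584 0.302
outer loop
vertex -2.152 -3.122 3.097
vertex -2.199 -3.464 2.319
vertex -1.692 -3.813 2.907
endloop
endfacet
facet normal 0.387 0.480 0.788
outer loop
vertex -1.638 -2.444 3.057
vertex -1.345 -3.183 3.363
vertex -0.861 -2.716 2.841
endloop
endfacet
facet normal 0.341 -0.667 0.662
outer loop
vertex -1.345 -3.183 3.363
vertex -1.692 -3.813 2.907
vertex -0.894 -3.562 2.749
endloop
endfacet
facet normal -0.375 -0.902 -0.212
outer loop
vertex -1.692 -3.813 2.907
vertex -2.199 -3.464 2.319
vertex -1.422 -3.736 2.103
endloop
endfacet
facet normal -0.772 0.098 -0.628
outer loop
vertex -2.199 -3.464 2.319
vertex -2.166 -2.618 2.411
vertex -1.715 -2.997 1.797
endloop
endfacet
facet normal -0.302 0.953 -0.010
outer loop
vertex -2.166 -2.618 2.411
vertex -1.638 -2.444 3.057
vertex -1.368 -2.367 2.253
endloop
endfacet
facet normal 0.998 -0.034 -0.045
outer loop
vertex -0.908 -3.058 2.063
vertex -0.861 -2.716 2.841
vertex -0.894 -3.562 2.749
endloop
endfacet
facet normal 0.708 -0.562 -0.427
outer loop
vertex -0.908 -3.058 2.063
vertex -0.894 -3.562 2.749
vertex -1.422 -3.736 2.103
endloop
endfacet
facet normal 0.283 -0.269 -0.921
outer loop
vertex -0.908 -3.058 2.063
vertex -1.422 -3.736 2.103
vertex -1.715 -2.997 1.797
endloop
endfacet
facet normal 0.311 0.439 -0.843
outer loop
vertex -0.908 -3.058 2.063
vertex -1.715 -2.997 1.797
vertex -1.368 -2.367 2.253
endloop
endfacet
facet normal 0.753 0.584 -0.302
outer loop
vertex -0.908 -3.058 2.063
vertex -1.368 -2.367 2.253
vertex -0.861 -2.716 2.841
endloop
endfacet
facet normal 0.772 -0.098 0.628
outer loop
vertex -0.894 -3.562 2.749
vertex -0.861 -2.716 2.841
vertex -1.345 -3.183 3.363
endloop
endfacet
facet normal 0.302 -0.953 0.010
outer loop
vertex -1.422 -3.736 2.103
vertex -0.894 -3.562 2.749
vertex -1.692 -3.813 2.907
endloop
endfacet
facet normal -0.387 -0.480 -0.788
outer loop
vertex -1.715 -2.997 1.797
vertex -1.422 -3.736 2.103
vertex -2.199 -3.464 2.319
endloop
endfacet
facet normal -0.341 0.667 -0.662
outer loop
vertex -1.368 -2.367 2.253
vertex -1.715 -2.997 1.797
vertex -2.166 -2.618 2.411
endloop
endfacet
facet normal 0.375 0.902 0.212
outer loop
vertex -0.861 -2.716 2.841
vertex -1.368 -2.367 2.253
vertex -1.638 -2.444 3.057
endloop
endfacet
facet normal 0.281 0.683 -0.675
outer loop
vertex 4.943 -1.691 -0.656
vertex 4.254 -1.641 -0.892
vertex 4.584 -1.257 -0.366
endloop
endfacet
facet normal 0.646 0.024 0.763
outer loop
vertex 4.943 -1.691 -0.656
vertex 4.584 -1.257 -0.366
vertex 3.706 -2.979 0.432
endloop
endfacet
facet normal 0.280 0.683 -0.674
outer loop
vertex 4.584 -1.257 -0.366
vertex 4.254 -1.641 -0.892
vertex 3.977 -1.112 -0.471
endloop
endfacet
facet normal -0.050 0.441 0.896
outer loop
vertex 4.584 -1.257 -0.366
vertex 3.977 -1.112 -0.471
vertex 3.706 -2.979 0.432
endloop
endfacet
facet normal 0.279 0.683 -0.675
outer loop
vertex 3.977 -1.112 -0.471
vertex 4.254 -1.641 -0.892
vertex 3.578 -1.366 -0.893
endloop
endfacet
facet normal -0.776 0.362 0.516
outer loop
vertex 3.977 -1.112 -0.471
vertex 3.578 -1.366 -0.893
vertex 3.706 -2.979 0.432
endloop
endfacet
facet normal 0.279 0.684 -0.674
outer loop
vertex 3.578 -1.366 -0.893
vertex 4.254 -1.641 -0.892
vertex 3.688 -1.826 -1.314
endloop
endfacet
facet normal -0.984 -0.152 -0.091
outer loop
vertex 3.578 -1.366 -0.893
vertex 3.688 -1.826 -1.314
vertex 3.706 -2.979 0.432
endloop
endfacet
facet normal 0.280 0.682 -0.675
outer loop
vertex 3.688 -1.826 -1.314
vertex 4.254 -1.641 -0.892
vertex 4.224 -2.147 -1.416
endloop
endfacet
facet normal -0.518 -0.716 -0.468
outer loop
vertex 3.688 -1.826 -1.314
vertex 4.224 -2.147 -1.416
vertex 3.706 -2.979 0.432
endloop
endfacet
facet normal 0.279 0.683 -0.675
outer loop
vertex 4.224 -2.147 -1.416
vertex 4.254 -1.641 -0.892
vertex 4.783 -2.087 -1.124
endloop
endfacet
facet normal 0.270 -0.904 -0.331
outer loop
vertex 4.224 -2.147 -1.416
vertex 4.783 -2.087 -1.124
vertex 3.706 -2.979 0.432
endloop
endfacet
facet normal 0.280 0.683 -0.674
outer loop
vertex 4.783 -2.087 -1.124
vertex 4.254 -1.641 -0.892
vertex 4.943 -1.691 -0.656
endloop
endfacet
facet normal 0.789 -0.575 0.217
outer loop
vertex 4.783 -2.087 -1.124
vertex 4.943 -1.691 -0.656
vertex 3.706 -2.979 0.432
endloop
endfacet

endsolid


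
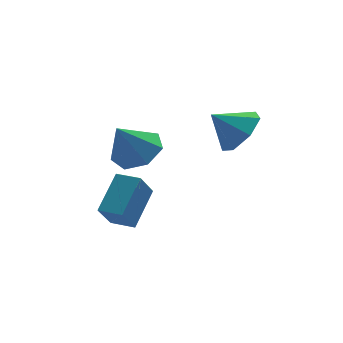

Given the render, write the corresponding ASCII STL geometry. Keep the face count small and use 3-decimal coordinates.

solid 
facet normal 0.749 -0.208 -0.628
outer loop
vertex 4.231 0.233 -0.584
vertex 3.64 -0.255 -1.127
vertex 3.857 0.658 -1.171
endloop
endfacet
facet normal -0.042 0.796 0.603
outer loop
vertex 4.231 0.233 -0.584
vertex 3.857 0.658 -1.171
vertex 2.74 -0.005 -0.373
endloop
endfacet
facet normal 0.749 -0.208 -0.629
outer loop
vertex 3.857 0.658 -1.171
vertex 3.64 -0.255 -1.127
vertex 3.319 0.395 -1.725
endloop
endfacet
facet normal -0.482 0.875 0.053
outer loop
vertex 3.857 0.658 -1.171
vertex 3.319 0.395 -1.725
vertex 2.74 -0.005 -0.373
endloop
endfacet
facet normal 0.749 -0.208 -0.628
outer loop
vertex 3.319 0.395 -1.725
vertex 3.64 -0.255 -1.127
vertex 3.023 -0.357 -1.829
endloop
endfacet
facet normal -0.884 0.385 -0.265
outer loop
vertex 3.319 0.395 -1.725
vertex 3.023 -0.357 -1.829
vertex 2.74 -0.005 -0.373
endloop
endfacet
facet normal 0.749 -0.210 -0.628
outer loop
vertex 3.023 -0.357 -1.829
vertex 3.64 -0.255 -1.127
vertex 3.19 -1.033 -1.404
endloop
endfacet
facet normal -0.946 -0.303 -0.111
outer loop
vertex 3.023 -0.357 -1.829
vertex 3.19 -1.033 -1.404
vertex 2.74 -0.005 -0.373
endloop
endfacet
facet normal 0.749 -0.209 -0.629
outer loop
vertex 3.19 -1.033 -1.404
vertex 3.64 -0.255 -1.127
vertex 3.696 -1.123 -0.771
endloop
endfacet
facet normal -0.621 -0.674 0.401
outer loop
vertex 3.19 -1.033 -1.404
vertex 3.696 -1.123 -0.771
vertex 2.74 -0.005 -0.373
endloop
endfacet
facet normal 0.749 -0.210 -0.629
outer loop
vertex 3.696 -1.123 -0.771
vertex 3.64 -0.255 -1.127
vertex 4.16 -0.56 -0.406
endloop
endfacet
facet normal -0.154 -0.445 0.882
outer loop
vertex 3.696 -1.123 -0.771
vertex 4.16 -0.56 -0.406
vertex 2.74 -0.005 -0.373
endloop
endfacet
facet normal 0.749 -0.208 -0.629
outer loop
vertex 4.16 -0.56 -0.406
vertex 3.64 -0.255 -1.127
vertex 4.231 0.233 -0.584
endloop
endfacet
facet normal 0.104 0.209 0.972
outer loop
vertex 4.16 -0.56 -0.406
vertex 4.231 0.233 -0.584
vertex 2.74 -0.005 -0.373
endloop
endfacet
facet normal 0.474 0.200 -0.857
outer loop
vertex 1.197 0.532 -1.344
vertex 0.464 0.265 -1.812
vertex 0.669 1.097 -1.504
endloop
endfacet
facet normal 0.265 0.484 0.834
outer loop
vertex 1.197 0.532 -1.344
vertex 0.669 1.097 -1.504
vertex -0.224 -0.025 -0.568
endloop
endfacet
facet normal 0.474 0.201 -0.857
outer loop
vertex 0.669 1.097 -1.504
vertex 0.464 0.265 -1.812
vertex -0.014 1.035 -1.896
endloop
endfacet
facet normal -0.378 0.752 0.540
outer loop
vertex 0.669 1.097 -1.504
vertex -0.014 1.035 -1.896
vertex -0.224 -0.025 -0.568
endloop
endfacet
facet normal 0.473 0.200 -0.858
outer loop
vertex -0.014 1.035 -1.896
vertex 0.464 0.265 -1.812
vertex -0.337 0.394 -2.224
endloop
endfacet
facet normal -0.912 0.379 0.158
outer loop
vertex -0.014 1.035 -1.896
vertex -0.337 0.394 -2.224
vertex -0.224 -0.025 -0.568
endloop
endfacet
facet normal 0.473 0.201 -0.858
outer loop
vertex -0.337 0.394 -2.224
vertex 0.464 0.265 -1.812
vertex -0.057 -0.344 -2.242
endloop
endfacet
facet normal -0.935 -0.354 -0.026
outer loop
vertex -0.337 0.394 -2.224
vertex -0.057 -0.344 -2.242
vertex -0.224 -0.025 -0.568
endloop
endfacet
facet normal 0.474 0.200 -0.858
outer loop
vertex -0.057 -0.344 -2.242
vertex 0.464 0.265 -1.812
vertex 0.615 -0.624 -1.936
endloop
endfacet
facet normal -0.430 -0.894 0.127
outer loop
vertex -0.057 -0.344 -2.242
vertex 0.615 -0.624 -1.936
vertex -0.224 -0.025 -0.568
endloop
endfacet
facet normal 0.475 0.200 -0.857
outer loop
vertex 0.615 -0.624 -1.936
vertex 0.464 0.265 -1.812
vertex 1.173 -0.234 -1.536
endloop
endfacet
facet normal 0.223 -0.835 0.503
outer loop
vertex 0.615 -0.624 -1.936
vertex 1.173 -0.234 -1.536
vertex -0.224 -0.025 -0.568
endloop
endfacet
facet normal 0.474 0.200 -0.857
outer loop
vertex 1.173 -0.234 -1.536
vertex 0.464 0.265 -1.812
vertex 1.197 0.532 -1.344
endloop
endfacet
facet normal 0.533 -0.221 0.817
outer loop
vertex 1.173 -0.234 -1.536
vertex 1.197 0.532 -1.344
vertex -0.224 -0.025 -0.568
endloop
endfacet
facet normal -0.760 0.646 -0.069
outer loop
vertex -0.178 0.4 -2.901
vertex 0.307 0.867 -3.87
vertex -0.968 -0.624 -3.79
endloop
endfacet
facet normal -0.411 -0.396 0.821
outer loop
vertex -0.307 -1.187 -3.73
vertex -0.178 0.4 -2.901
vertex -0.968 -0.624 -3.79
endloop
endfacet
facet normal -0.760 0.646 -0.069
outer loop
vertex -0.968 -0.624 -3.79
vertex 0.307 0.867 -3.87
vertex -0.483 -0.157 -4.759
endloop
endfacet
facet normal -0.504 -0.652 -0.566
outer loop
vertex -0.483 -0.157 -4.759
vertex -0.307 -1.187 -3.73
vertex -0.968 -0.624 -3.79
endloop
endfacet
facet normal 0.504 0.652 0.566
outer loop
vertex -0.178 0.4 -2.901
vertex 0.968 0.304 -3.81
vertex 0.307 0.867 -3.87
endloop
endfacet
facet normal -0.411 -0.396 0.821
outer loop
vertex 0.483 -0.163 -2.841
vertex -0.178 0.4 -2.901
vertex -0.307 -1.187 -3.73
endloop
endfacet
facet normal 0.504 0.652 0.566
outer loop
vertex 0.483 -0.163 -2.841
vertex 0.968 0.304 -3.81
vertex -0.178 0.4 -2.901
endloop
endfacet
facet normal 0.411 0.396 -0.821
outer loop
vertex 0.307 0.867 -3.87
vertex 0.968 0.304 -3.81
vertex -0.483 -0.157 -4.759
endloop
endfacet
facet normal -0.504 -0.652 -0.566
outer loop
vertex 0.178 -0.72 -4.699
vertex -0.307 -1.187 -3.73
vertex -0.483 -0.157 -4.759
endloop
endfacet
facet normal 0.411 0.396 -0.821
outer loop
vertex -0.483 -0.157 -4.759
vertex 0.968 0.304 -3.81
vertex 0.178 -0.72 -4.699
endloop
endfacet
facet normal 0.760 -0.646 0.069
outer loop
vertex 0.178 -0.72 -4.699
vertex 0.483 -0.163 -2.841
vertex -0.307 -1.187 -3.73
endloop
endfacet
facet normal 0.760 -0.646 0.069
outer loop
vertex 0.968 0.304 -3.81
vertex 0.483 -0.163 -2.841
vertex 0.178 -0.72 -4.699
endloop
endfacet

endsolid


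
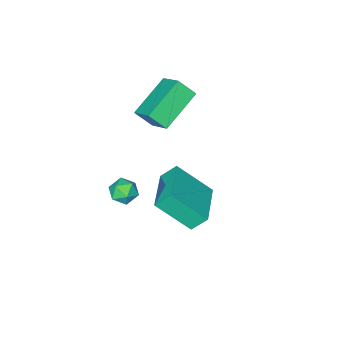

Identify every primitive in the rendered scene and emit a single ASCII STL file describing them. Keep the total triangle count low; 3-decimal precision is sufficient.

solid 
facet normal -0.462 0.548 -0.698
outer loop
vertex -0.536 -4.348 -0.11
vertex -0.343 -3.199 0.665
vertex 1.252 -4.022 -1.037
endloop
endfacet
facet normal -0.137 -0.821 -0.554
outer loop
vertex 1.723 -4.581 -0.325
vertex -0.536 -4.348 -0.11
vertex 1.252 -4.022 -1.037
endloop
endfacet
facet normal -0.461 0.549 -0.697
outer loop
vertex 1.252 -4.022 -1.037
vertex -0.343 -3.199 0.665
vertex 1.445 -2.873 -0.261
endloop
endfacet
facet normal 0.876 0.160 -0.454
outer loop
vertex 1.445 -2.873 -0.261
vertex 1.723 -4.581 -0.325
vertex 1.252 -4.022 -1.037
endloop
endfacet
facet normal -0.876 -0.159 0.455
outer loop
vertex -0.536 -4.348 -0.11
vertex 0.128 -3.758 1.377
vertex -0.343 -3.199 0.665
endloop
endfacet
facet normal -0.137 -0.821 -0.554
outer loop
vertex -0.065 -4.907 0.601
vertex -0.536 -4.348 -0.11
vertex 1.723 -4.581 -0.325
endloop
endfacet
facet normal -0.876 -0.160 0.455
outer loop
vertex -0.065 -4.907 0.601
vertex 0.128 -3.758 1.377
vertex -0.536 -4.348 -0.11
endloop
endfacet
facet normal 0.137 0.821 0.554
outer loop
vertex -0.343 -3.199 0.665
vertex 0.128 -3.758 1.377
vertex 1.445 -2.873 -0.261
endloop
endfacet
facet normal 0.876 0.160 -0.455
outer loop
vertex 1.916 -3.432 0.45
vertex 1.723 -4.581 -0.325
vertex 1.445 -2.873 -0.261
endloop
endfacet
facet normal 0.138 0.821 0.554
outer loop
vertex 1.445 -2.873 -0.261
vertex 0.128 -3.758 1.377
vertex 1.916 -3.432 0.45
endloop
endfacet
facet normal 0.461 -0.548 0.698
outer loop
vertex 1.916 -3.432 0.45
vertex -0.065 -4.907 0.601
vertex 1.723 -4.581 -0.325
endloop
endfacet
facet normal 0.462 -0.548 0.697
outer loop
vertex 0.128 -3.758 1.377
vertex -0.065 -4.907 0.601
vertex 1.916 -3.432 0.45
endloop
endfacet
facet normal -0.469 0.568 -0.676
outer loop
vertex 1.822 0.333 -1.505
vertex 3.209 1.653 -1.36
vertex 2.29 -0.083 -2.179
endloop
endfacet
facet normal -0.722 -0.688 -0.077
outer loop
vertex 3.191 -1.173 -0.88
vertex 1.822 0.333 -1.505
vertex 2.29 -0.083 -2.179
endloop
endfacet
facet normal -0.469 0.568 -0.677
outer loop
vertex 2.29 -0.083 -2.179
vertex 3.209 1.653 -1.36
vertex 3.677 1.236 -2.034
endloop
endfacet
facet normal 0.508 -0.453 -0.733
outer loop
vertex 3.677 1.236 -2.034
vertex 3.191 -1.173 -0.88
vertex 2.29 -0.083 -2.179
endloop
endfacet
facet normal -0.508 0.453 0.733
outer loop
vertex 1.822 0.333 -1.505
vertex 4.11 0.563 -0.061
vertex 3.209 1.653 -1.36
endloop
endfacet
facet normal -0.722 -0.688 -0.076
outer loop
vertex 2.723 -0.756 -0.206
vertex 1.822 0.333 -1.505
vertex 3.191 -1.173 -0.88
endloop
endfacet
facet normal -0.508 0.453 0.732
outer loop
vertex 2.723 -0.756 -0.206
vertex 4.11 0.563 -0.061
vertex 1.822 0.333 -1.505
endloop
endfacet
facet normal 0.722 0.688 0.076
outer loop
vertex 3.209 1.653 -1.36
vertex 4.11 0.563 -0.061
vertex 3.677 1.236 -2.034
endloop
endfacet
facet normal 0.508 -0.453 -0.732
outer loop
vertex 4.578 0.147 -0.735
vertex 3.191 -1.173 -0.88
vertex 3.677 1.236 -2.034
endloop
endfacet
facet normal 0.722 0.688 0.076
outer loop
vertex 3.677 1.236 -2.034
vertex 4.11 0.563 -0.061
vertex 4.578 0.147 -0.735
endloop
endfacet
facet normal 0.469 -0.567 0.677
outer loop
vertex 4.578 0.147 -0.735
vertex 2.723 -0.756 -0.206
vertex 3.191 -1.173 -0.88
endloop
endfacet
facet normal 0.469 -0.568 0.676
outer loop
vertex 4.11 0.563 -0.061
vertex 2.723 -0.756 -0.206
vertex 4.578 0.147 -0.735
endloop
endfacet
facet normal -0.210 0.866 0.455
outer loop
vertex 2.888 -2.903 -3.761
vertex 2.984 -3.194 -3.163
vertex 3.5 -2.902 -3.481
endloop
endfacet
facet normal 0.083 0.979 -0.186
outer loop
vertex 2.888 -2.903 -3.761
vertex 3.5 -2.902 -3.481
vertex 3.431 -3.021 -4.14
endloop
endfacet
facet normal -0.327 0.662 -0.674
outer loop
vertex 2.888 -2.903 -3.761
vertex 3.431 -3.021 -4.14
vertex 2.873 -3.387 -4.229
endloop
endfacet
facet normal -0.873 0.352 -0.336
outer loop
vertex 2.888 -2.903 -3.761
vertex 2.873 -3.387 -4.229
vertex 2.597 -3.494 -3.624
endloop
endfacet
facet normal -0.801 0.478 0.361
outer loop
vertex 2.888 -2.903 -3.761
vertex 2.597 -3.494 -3.624
vertex 2.984 -3.194 -3.163
endloop
endfacet
facet normal 0.724 0.662 -0.195
outer loop
vertex 3.431 -3.021 -4.14
vertex 3.5 -2.902 -3.481
vertex 3.863 -3.386 -3.776
endloop
endfacet
facet normal 0.248 0.478 0.842
outer loop
vertex 3.5 -2.902 -3.481
vertex 2.984 -3.194 -3.163
vertex 3.587 -3.493 -3.171
endloop
endfacet
facet normal -0.708 -0.149 0.691
outer loop
vertex 2.984 -3.194 -3.163
vertex 2.597 -3.494 -3.624
vertex 3.029 -3.859 -3.26
endloop
endfacet
facet normal -0.826 -0.352 -0.439
outer loop
vertex 2.597 -3.494 -3.624
vertex 2.873 -3.387 -4.229
vertex 2.96 -3.978 -3.919
endloop
endfacet
facet normal 0.060 0.148 -0.987
outer loop
vertex 2.873 -3.387 -4.229
vertex 3.431 -3.021 -4.14
vertex 3.476 -3.686 -4.237
endloop
endfacet
facet normal 0.873 -0.352 0.336
outer loop
vertex 3.572 -3.977 -3.639
vertex 3.863 -3.386 -3.776
vertex 3.587 -3.493 -3.171
endloop
endfacet
facet normal 0.327 -0.662 0.674
outer loop
vertex 3.572 -3.977 -3.639
vertex 3.587 -3.493 -3.171
vertex 3.029 -3.859 -3.26
endloop
endfacet
facet normal -0.083 -0.979 0.186
outer loop
vertex 3.572 -3.977 -3.639
vertex 3.029 -3.859 -3.26
vertex 2.96 -3.978 -3.919
endloop
endfacet
facet normal 0.210 -0.866 -0.455
outer loop
vertex 3.572 -3.977 -3.639
vertex 2.96 -3.978 -3.919
vertex 3.476 -3.686 -4.237
endloop
endfacet
facet normal 0.801 -0.478 -0.361
outer loop
vertex 3.572 -3.977 -3.639
vertex 3.476 -3.686 -4.237
vertex 3.863 -3.386 -3.776
endloop
endfacet
facet normal 0.826 0.352 0.439
outer loop
vertex 3.587 -3.493 -3.171
vertex 3.863 -3.386 -3.776
vertex 3.5 -2.902 -3.481
endloop
endfacet
facet normal -0.060 -0.148 0.987
outer loop
vertex 3.029 -3.859 -3.26
vertex 3.587 -3.493 -3.171
vertex 2.984 -3.194 -3.163
endloop
endfacet
facet normal -0.724 -0.662 0.195
outer loop
vertex 2.96 -3.978 -3.919
vertex 3.029 -3.859 -3.26
vertex 2.597 -3.494 -3.624
endloop
endfacet
facet normal -0.248 -0.478 -0.842
outer loop
vertex 3.476 -3.686 -4.237
vertex 2.96 -3.978 -3.919
vertex 2.873 -3.387 -4.229
endloop
endfacet
facet normal 0.708 0.149 -0.691
outer loop
vertex 3.863 -3.386 -3.776
vertex 3.476 -3.686 -4.237
vertex 3.431 -3.021 -4.14
endloop
endfacet

endsolid


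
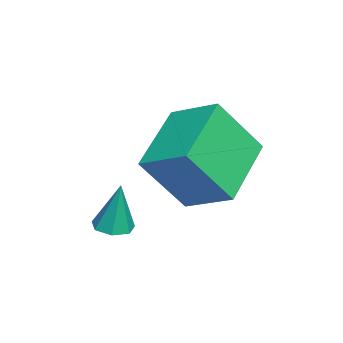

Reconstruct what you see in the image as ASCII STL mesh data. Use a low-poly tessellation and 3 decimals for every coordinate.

solid 
facet normal -0.092 -0.154 -0.984
outer loop
vertex 2.508 -1.209 0.36
vertex 1.984 -1.261 0.417
vertex 2.264 -0.821 0.322
endloop
endfacet
facet normal 0.829 0.537 0.158
outer loop
vertex 2.508 -1.209 0.36
vertex 2.264 -0.821 0.322
vertex 2.116 -1.039 1.843
endloop
endfacet
facet normal -0.091 -0.155 -0.984
outer loop
vertex 2.264 -0.821 0.322
vertex 1.984 -1.261 0.417
vertex 1.809 -0.764 0.355
endloop
endfacet
facet normal 0.134 0.979 0.153
outer loop
vertex 2.264 -0.821 0.322
vertex 1.809 -0.764 0.355
vertex 2.116 -1.039 1.843
endloop
endfacet
facet normal -0.092 -0.155 -0.984
outer loop
vertex 1.809 -0.764 0.355
vertex 1.984 -1.261 0.417
vertex 1.486 -1.081 0.435
endloop
endfacet
facet normal -0.641 0.720 0.265
outer loop
vertex 1.809 -0.764 0.355
vertex 1.486 -1.081 0.435
vertex 2.116 -1.039 1.843
endloop
endfacet
facet normal -0.090 -0.151 -0.984
outer loop
vertex 1.486 -1.081 0.435
vertex 1.984 -1.261 0.417
vertex 1.537 -1.534 0.5
endloop
endfacet
facet normal -0.911 -0.044 0.409
outer loop
vertex 1.486 -1.081 0.435
vertex 1.537 -1.534 0.5
vertex 2.116 -1.039 1.843
endloop
endfacet
facet normal -0.090 -0.153 -0.984
outer loop
vertex 1.537 -1.534 0.5
vertex 1.984 -1.261 0.417
vertex 1.925 -1.781 0.503
endloop
endfacet
facet normal -0.475 -0.740 0.477
outer loop
vertex 1.537 -1.534 0.5
vertex 1.925 -1.781 0.503
vertex 2.116 -1.039 1.843
endloop
endfacet
facet normal -0.092 -0.152 -0.984
outer loop
vertex 1.925 -1.781 0.503
vertex 1.984 -1.261 0.417
vertex 2.357 -1.636 0.44
endloop
endfacet
facet normal 0.343 -0.842 0.417
outer loop
vertex 1.925 -1.781 0.503
vertex 2.357 -1.636 0.44
vertex 2.116 -1.039 1.843
endloop
endfacet
facet normal -0.092 -0.152 -0.984
outer loop
vertex 2.357 -1.636 0.44
vertex 1.984 -1.261 0.417
vertex 2.508 -1.209 0.36
endloop
endfacet
facet normal 0.921 -0.274 0.275
outer loop
vertex 2.357 -1.636 0.44
vertex 2.508 -1.209 0.36
vertex 2.116 -1.039 1.843
endloop
endfacet
facet normal -0.864 0.244 0.440
outer loop
vertex 0.591 -0.038 3.686
vertex 1.225 1.151 4.273
vertex 0.09 1.0 2.125
endloop
endfacet
facet normal -0.431 -0.809 -0.400
outer loop
vertex 1.975 0.469 1.167
vertex 0.591 -0.038 3.686
vertex 0.09 1.0 2.125
endloop
endfacet
facet normal -0.864 0.244 0.440
outer loop
vertex 0.09 1.0 2.125
vertex 1.225 1.151 4.273
vertex 0.724 2.189 2.712
endloop
endfacet
facet normal -0.258 0.535 -0.805
outer loop
vertex 0.724 2.189 2.712
vertex 1.975 0.469 1.167
vertex 0.09 1.0 2.125
endloop
endfacet
facet normal 0.258 -0.535 0.805
outer loop
vertex 0.591 -0.038 3.686
vertex 3.11 0.62 3.315
vertex 1.225 1.151 4.273
endloop
endfacet
facet normal -0.431 -0.809 -0.400
outer loop
vertex 2.476 -0.569 2.728
vertex 0.591 -0.038 3.686
vertex 1.975 0.469 1.167
endloop
endfacet
facet normal 0.258 -0.535 0.805
outer loop
vertex 2.476 -0.569 2.728
vertex 3.11 0.62 3.315
vertex 0.591 -0.038 3.686
endloop
endfacet
facet normal 0.431 0.809 0.400
outer loop
vertex 1.225 1.151 4.273
vertex 3.11 0.62 3.315
vertex 0.724 2.189 2.712
endloop
endfacet
facet normal -0.258 0.535 -0.805
outer loop
vertex 2.609 1.658 1.754
vertex 1.975 0.469 1.167
vertex 0.724 2.189 2.712
endloop
endfacet
facet normal 0.431 0.809 0.400
outer loop
vertex 0.724 2.189 2.712
vertex 3.11 0.62 3.315
vertex 2.609 1.658 1.754
endloop
endfacet
facet normal 0.864 -0.244 -0.440
outer loop
vertex 2.609 1.658 1.754
vertex 2.476 -0.569 2.728
vertex 1.975 0.469 1.167
endloop
endfacet
facet normal 0.864 -0.244 -0.440
outer loop
vertex 3.11 0.62 3.315
vertex 2.476 -0.569 2.728
vertex 2.609 1.658 1.754
endloop
endfacet

endsolid


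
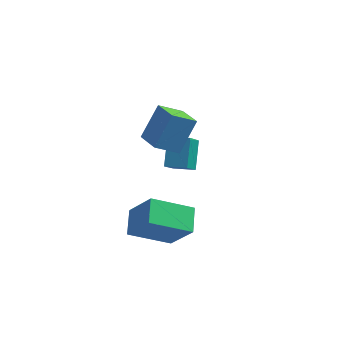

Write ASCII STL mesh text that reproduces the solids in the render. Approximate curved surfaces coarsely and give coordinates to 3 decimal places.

solid 
facet normal -0.685 0.710 -0.165
outer loop
vertex -0.369 0.291 2.443
vertex 0.113 1.105 3.951
vertex 0.477 0.96 1.811
endloop
endfacet
facet normal -0.272 -0.457 -0.847
outer loop
vertex 1.387 0.015 2.029
vertex -0.369 0.291 2.443
vertex 0.477 0.96 1.811
endloop
endfacet
facet normal -0.685 0.710 -0.165
outer loop
vertex 0.477 0.96 1.811
vertex 0.113 1.105 3.951
vertex 0.959 1.774 3.319
endloop
endfacet
facet normal 0.677 0.535 -0.505
outer loop
vertex 0.959 1.774 3.319
vertex 1.387 0.015 2.029
vertex 0.477 0.96 1.811
endloop
endfacet
facet normal -0.677 -0.535 0.505
outer loop
vertex -0.369 0.291 2.443
vertex 1.023 0.16 4.169
vertex 0.113 1.105 3.951
endloop
endfacet
facet normal -0.272 -0.457 -0.847
outer loop
vertex 0.541 -0.654 2.661
vertex -0.369 0.291 2.443
vertex 1.387 0.015 2.029
endloop
endfacet
facet normal -0.677 -0.535 0.505
outer loop
vertex 0.541 -0.654 2.661
vertex 1.023 0.16 4.169
vertex -0.369 0.291 2.443
endloop
endfacet
facet normal 0.272 0.457 0.847
outer loop
vertex 0.113 1.105 3.951
vertex 1.023 0.16 4.169
vertex 0.959 1.774 3.319
endloop
endfacet
facet normal 0.677 0.535 -0.505
outer loop
vertex 1.869 0.829 3.537
vertex 1.387 0.015 2.029
vertex 0.959 1.774 3.319
endloop
endfacet
facet normal 0.272 0.457 0.847
outer loop
vertex 0.959 1.774 3.319
vertex 1.023 0.16 4.169
vertex 1.869 0.829 3.537
endloop
endfacet
facet normal 0.685 -0.710 0.165
outer loop
vertex 1.869 0.829 3.537
vertex 0.541 -0.654 2.661
vertex 1.387 0.015 2.029
endloop
endfacet
facet normal 0.685 -0.710 0.165
outer loop
vertex 1.023 0.16 4.169
vertex 0.541 -0.654 2.661
vertex 1.869 0.829 3.537
endloop
endfacet
facet normal -0.591 0.273 -0.759
outer loop
vertex -0.222 -1.644 -0.73
vertex 1.338 -0.744 -1.622
vertex 0.056 -2.725 -1.336
endloop
endfacet
facet normal -0.776 -0.448 0.444
outer loop
vertex 1.162 -3.236 0.082
vertex -0.222 -1.644 -0.73
vertex 0.056 -2.725 -1.336
endloop
endfacet
facet normal -0.592 0.273 -0.759
outer loop
vertex 0.056 -2.725 -1.336
vertex 1.338 -0.744 -1.622
vertex 1.616 -1.824 -2.228
endloop
endfacet
facet normal 0.219 -0.851 -0.477
outer loop
vertex 1.616 -1.824 -2.228
vertex 1.162 -3.236 0.082
vertex 0.056 -2.725 -1.336
endloop
endfacet
facet normal -0.218 0.851 0.477
outer loop
vertex -0.222 -1.644 -0.73
vertex 2.444 -1.255 -0.204
vertex 1.338 -0.744 -1.622
endloop
endfacet
facet normal -0.776 -0.449 0.443
outer loop
vertex 0.884 -2.156 0.688
vertex -0.222 -1.644 -0.73
vertex 1.162 -3.236 0.082
endloop
endfacet
facet normal -0.218 0.851 0.478
outer loop
vertex 0.884 -2.156 0.688
vertex 2.444 -1.255 -0.204
vertex -0.222 -1.644 -0.73
endloop
endfacet
facet normal 0.776 0.449 -0.444
outer loop
vertex 1.338 -0.744 -1.622
vertex 2.444 -1.255 -0.204
vertex 1.616 -1.824 -2.228
endloop
endfacet
facet normal 0.218 -0.851 -0.477
outer loop
vertex 2.722 -2.336 -0.81
vertex 1.162 -3.236 0.082
vertex 1.616 -1.824 -2.228
endloop
endfacet
facet normal 0.776 0.448 -0.444
outer loop
vertex 1.616 -1.824 -2.228
vertex 2.444 -1.255 -0.204
vertex 2.722 -2.336 -0.81
endloop
endfacet
facet normal 0.591 -0.273 0.759
outer loop
vertex 2.722 -2.336 -0.81
vertex 0.884 -2.156 0.688
vertex 1.162 -3.236 0.082
endloop
endfacet
facet normal 0.592 -0.273 0.759
outer loop
vertex 2.444 -1.255 -0.204
vertex 0.884 -2.156 0.688
vertex 2.722 -2.336 -0.81
endloop
endfacet
facet normal -0.994 -0.069 -0.090
outer loop
vertex 0.087 2.392 1.083
vertex 0.095 3.586 0.078
vertex 0.261 1.406 -0.087
endloop
endfacet
facet normal -0.005 -0.765 0.644
outer loop
vertex 1.245 1.474 0.002
vertex 0.087 2.392 1.083
vertex 0.261 1.406 -0.087
endloop
endfacet
facet normal -0.994 -0.069 -0.090
outer loop
vertex 0.261 1.406 -0.087
vertex 0.095 3.586 0.078
vertex 0.269 2.6 -1.092
endloop
endfacet
facet normal 0.113 -0.640 -0.760
outer loop
vertex 0.269 2.6 -1.092
vertex 1.245 1.474 0.002
vertex 0.261 1.406 -0.087
endloop
endfacet
facet normal -0.113 0.640 0.760
outer loop
vertex 0.087 2.392 1.083
vertex 1.079 3.654 0.167
vertex 0.095 3.586 0.078
endloop
endfacet
facet normal -0.005 -0.765 0.644
outer loop
vertex 1.071 2.46 1.172
vertex 0.087 2.392 1.083
vertex 1.245 1.474 0.002
endloop
endfacet
facet normal -0.113 0.640 0.760
outer loop
vertex 1.071 2.46 1.172
vertex 1.079 3.654 0.167
vertex 0.087 2.392 1.083
endloop
endfacet
facet normal 0.005 0.765 -0.644
outer loop
vertex 0.095 3.586 0.078
vertex 1.079 3.654 0.167
vertex 0.269 2.6 -1.092
endloop
endfacet
facet normal 0.113 -0.640 -0.760
outer loop
vertex 1.253 2.668 -1.003
vertex 1.245 1.474 0.002
vertex 0.269 2.6 -1.092
endloop
endfacet
facet normal 0.005 0.765 -0.644
outer loop
vertex 0.269 2.6 -1.092
vertex 1.079 3.654 0.167
vertex 1.253 2.668 -1.003
endloop
endfacet
facet normal 0.994 0.069 0.090
outer loop
vertex 1.253 2.668 -1.003
vertex 1.071 2.46 1.172
vertex 1.245 1.474 0.002
endloop
endfacet
facet normal 0.994 0.069 0.090
outer loop
vertex 1.079 3.654 0.167
vertex 1.071 2.46 1.172
vertex 1.253 2.668 -1.003
endloop
endfacet

endsolid


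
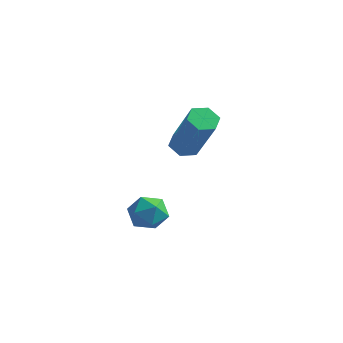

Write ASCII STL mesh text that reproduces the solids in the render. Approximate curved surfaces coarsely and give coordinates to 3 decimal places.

solid 
facet normal -0.471 0.275 -0.838
outer loop
vertex 3.339 -2.247 0.958
vertex 2.911 -2.169 1.224
vertex 3.245 -1.789 1.161
endloop
endfacet
facet normal 0.862 0.343 -0.374
outer loop
vertex 3.339 -2.247 0.958
vertex 3.245 -1.789 1.161
vertex 4.236 -2.768 2.549
endloop
endfacet
facet normal 0.862 0.343 -0.374
outer loop
vertex 4.236 -2.768 2.549
vertex 3.245 -1.789 1.161
vertex 4.142 -2.31 2.752
endloop
endfacet
facet normal 0.474 -0.274 0.837
outer loop
vertex 4.236 -2.768 2.549
vertex 4.142 -2.31 2.752
vertex 3.809 -2.691 2.816
endloop
endfacet
facet normal -0.472 0.276 -0.837
outer loop
vertex 3.245 -1.789 1.161
vertex 2.911 -2.169 1.224
vertex 2.817 -1.711 1.428
endloop
endfacet
facet normal 0.271 0.949 0.158
outer loop
vertex 3.245 -1.789 1.161
vertex 2.817 -1.711 1.428
vertex 4.142 -2.31 2.752
endloop
endfacet
facet normal 0.270 0.950 0.159
outer loop
vertex 4.142 -2.31 2.752
vertex 2.817 -1.711 1.428
vertex 3.714 -2.233 3.019
endloop
endfacet
facet normal 0.473 -0.273 0.838
outer loop
vertex 4.142 -2.31 2.752
vertex 3.714 -2.233 3.019
vertex 3.809 -2.691 2.816
endloop
endfacet
facet normal -0.473 0.275 -0.837
outer loop
vertex 2.817 -1.711 1.428
vertex 2.911 -2.169 1.224
vertex 2.484 -2.092 1.491
endloop
endfacet
facet normal -0.592 0.605 0.532
outer loop
vertex 2.817 -1.711 1.428
vertex 2.484 -2.092 1.491
vertex 3.714 -2.233 3.019
endloop
endfacet
facet normal -0.591 0.606 0.532
outer loop
vertex 3.714 -2.233 3.019
vertex 2.484 -2.092 1.491
vertex 3.381 -2.613 3.082
endloop
endfacet
facet normal 0.471 -0.274 0.838
outer loop
vertex 3.714 -2.233 3.019
vertex 3.381 -2.613 3.082
vertex 3.809 -2.691 2.816
endloop
endfacet
facet normal -0.474 0.274 -0.837
outer loop
vertex 2.484 -2.092 1.491
vertex 2.911 -2.169 1.224
vertex 2.578 -2.55 1.288
endloop
endfacet
facet normal -0.862 -0.343 0.374
outer loop
vertex 2.484 -2.092 1.491
vertex 2.578 -2.55 1.288
vertex 3.381 -2.613 3.082
endloop
endfacet
facet normal -0.862 -0.343 0.374
outer loop
vertex 3.381 -2.613 3.082
vertex 2.578 -2.55 1.288
vertex 3.475 -3.071 2.879
endloop
endfacet
facet normal 0.471 -0.275 0.838
outer loop
vertex 3.381 -2.613 3.082
vertex 3.475 -3.071 2.879
vertex 3.809 -2.691 2.816
endloop
endfacet
facet normal -0.473 0.273 -0.838
outer loop
vertex 2.578 -2.55 1.288
vertex 2.911 -2.169 1.224
vertex 3.006 -2.627 1.021
endloop
endfacet
facet normal -0.270 -0.950 -0.159
outer loop
vertex 2.578 -2.55 1.288
vertex 3.006 -2.627 1.021
vertex 3.475 -3.071 2.879
endloop
endfacet
facet normal -0.272 -0.949 -0.158
outer loop
vertex 3.475 -3.071 2.879
vertex 3.006 -2.627 1.021
vertex 3.903 -3.149 2.612
endloop
endfacet
facet normal 0.472 -0.276 0.837
outer loop
vertex 3.475 -3.071 2.879
vertex 3.903 -3.149 2.612
vertex 3.809 -2.691 2.816
endloop
endfacet
facet normal -0.471 0.274 -0.838
outer loop
vertex 3.006 -2.627 1.021
vertex 2.911 -2.169 1.224
vertex 3.339 -2.247 0.958
endloop
endfacet
facet normal 0.591 -0.606 -0.532
outer loop
vertex 3.006 -2.627 1.021
vertex 3.339 -2.247 0.958
vertex 3.903 -3.149 2.612
endloop
endfacet
facet normal 0.592 -0.605 -0.532
outer loop
vertex 3.903 -3.149 2.612
vertex 3.339 -2.247 0.958
vertex 4.236 -2.768 2.549
endloop
endfacet
facet normal 0.473 -0.275 0.837
outer loop
vertex 3.903 -3.149 2.612
vertex 4.236 -2.768 2.549
vertex 3.809 -2.691 2.816
endloop
endfacet
facet normal -0.922 0.342 -0.181
outer loop
vertex 1.983 -3.196 -1.652
vertex 1.751 -3.542 -1.123
vertex 1.969 -2.911 -1.042
endloop
endfacet
facet normal -0.430 0.814 -0.390
outer loop
vertex 1.983 -3.196 -1.652
vertex 1.969 -2.911 -1.042
vertex 2.502 -2.822 -1.443
endloop
endfacet
facet normal -0.007 0.495 -0.869
outer loop
vertex 1.983 -3.196 -1.652
vertex 2.502 -2.822 -1.443
vertex 2.614 -3.398 -1.772
endloop
endfacet
facet normal -0.238 -0.176 -0.955
outer loop
vertex 1.983 -3.196 -1.652
vertex 2.614 -3.398 -1.772
vertex 2.149 -3.844 -1.574
endloop
endfacet
facet normal -0.804 -0.270 -0.529
outer loop
vertex 1.983 -3.196 -1.652
vertex 2.149 -3.844 -1.574
vertex 1.751 -3.542 -1.123
endloop
endfacet
facet normal -0.033 0.984 0.175
outer loop
vertex 2.502 -2.822 -1.443
vertex 1.969 -2.911 -1.042
vertex 2.591 -2.936 -0.786
endloop
endfacet
facet normal -0.829 0.220 0.515
outer loop
vertex 1.969 -2.911 -1.042
vertex 1.751 -3.542 -1.123
vertex 2.126 -3.382 -0.588
endloop
endfacet
facet normal -0.637 -0.769 -0.047
outer loop
vertex 1.751 -3.542 -1.123
vertex 2.149 -3.844 -1.574
vertex 2.238 -3.958 -0.917
endloop
endfacet
facet normal 0.278 -0.617 -0.736
outer loop
vertex 2.149 -3.844 -1.574
vertex 2.614 -3.398 -1.772
vertex 2.771 -3.869 -1.318
endloop
endfacet
facet normal 0.652 0.468 -0.597
outer loop
vertex 2.614 -3.398 -1.772
vertex 2.502 -2.822 -1.443
vertex 2.989 -3.238 -1.237
endloop
endfacet
facet normal 0.238 0.176 0.955
outer loop
vertex 2.757 -3.584 -0.708
vertex 2.591 -2.936 -0.786
vertex 2.126 -3.382 -0.588
endloop
endfacet
facet normal 0.007 -0.495 0.869
outer loop
vertex 2.757 -3.584 -0.708
vertex 2.126 -3.382 -0.588
vertex 2.238 -3.958 -0.917
endloop
endfacet
facet normal 0.430 -0.814 0.390
outer loop
vertex 2.757 -3.584 -0.708
vertex 2.238 -3.958 -0.917
vertex 2.771 -3.869 -1.318
endloop
endfacet
facet normal 0.922 -0.342 0.181
outer loop
vertex 2.757 -3.584 -0.708
vertex 2.771 -3.869 -1.318
vertex 2.989 -3.238 -1.237
endloop
endfacet
facet normal 0.804 0.270 0.529
outer loop
vertex 2.757 -3.584 -0.708
vertex 2.989 -3.238 -1.237
vertex 2.591 -2.936 -0.786
endloop
endfacet
facet normal -0.278 0.617 0.736
outer loop
vertex 2.126 -3.382 -0.588
vertex 2.591 -2.936 -0.786
vertex 1.969 -2.911 -1.042
endloop
endfacet
facet normal -0.652 -0.468 0.597
outer loop
vertex 2.238 -3.958 -0.917
vertex 2.126 -3.382 -0.588
vertex 1.751 -3.542 -1.123
endloop
endfacet
facet normal 0.033 -0.984 -0.175
outer loop
vertex 2.771 -3.869 -1.318
vertex 2.238 -3.958 -0.917
vertex 2.149 -3.844 -1.574
endloop
endfacet
facet normal 0.829 -0.220 -0.515
outer loop
vertex 2.989 -3.238 -1.237
vertex 2.771 -3.869 -1.318
vertex 2.614 -3.398 -1.772
endloop
endfacet
facet normal 0.637 0.769 0.047
outer loop
vertex 2.591 -2.936 -0.786
vertex 2.989 -3.238 -1.237
vertex 2.502 -2.822 -1.443
endloop
endfacet

endsolid
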